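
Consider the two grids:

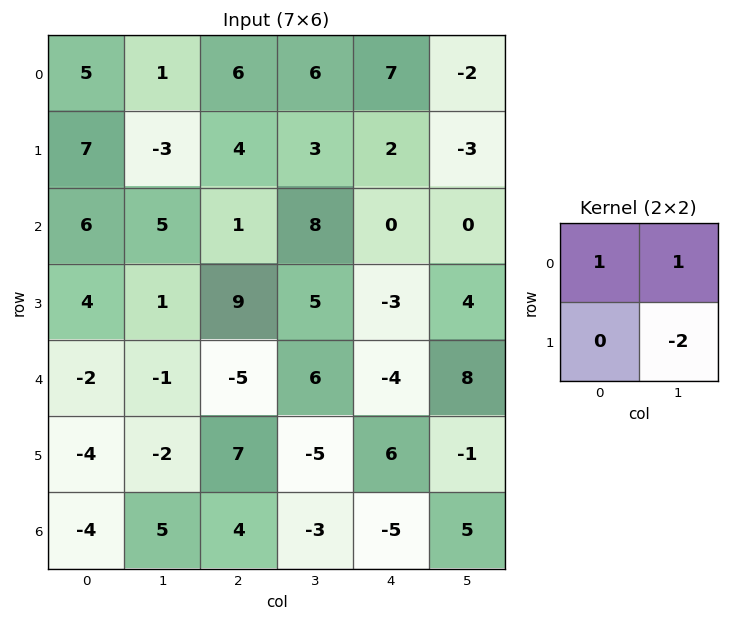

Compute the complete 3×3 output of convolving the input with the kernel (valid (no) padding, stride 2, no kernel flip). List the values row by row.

12 6 11
9 -1 -8
1 11 6

Output[0,0]: The receptive field on the input at this output position is [5 1 / 7 -3]. Elementwise product with the kernel and sum: 5·1 + 1·1 + -3·-2.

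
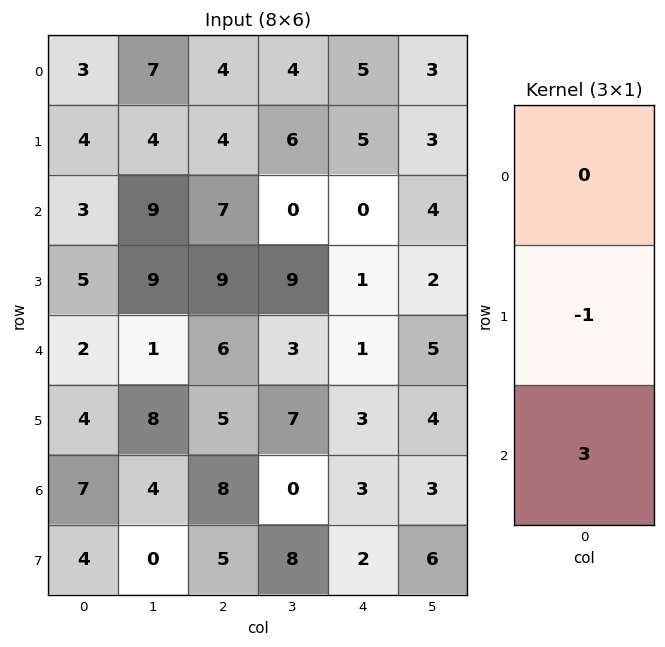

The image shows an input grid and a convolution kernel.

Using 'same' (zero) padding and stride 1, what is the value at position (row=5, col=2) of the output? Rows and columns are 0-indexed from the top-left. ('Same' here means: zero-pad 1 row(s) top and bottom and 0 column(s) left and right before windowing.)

The receptive field on the zero-padded input at this output position is [6 / 5 / 8]. Elementwise product with the kernel and sum: 5·-1 + 8·3.

19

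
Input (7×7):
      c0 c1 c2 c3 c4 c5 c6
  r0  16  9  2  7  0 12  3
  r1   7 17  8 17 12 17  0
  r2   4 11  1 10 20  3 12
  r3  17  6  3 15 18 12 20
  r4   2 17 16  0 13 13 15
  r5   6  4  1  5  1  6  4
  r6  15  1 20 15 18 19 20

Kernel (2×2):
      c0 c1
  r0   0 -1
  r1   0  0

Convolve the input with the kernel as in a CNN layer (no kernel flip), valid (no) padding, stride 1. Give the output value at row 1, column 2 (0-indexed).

-17

The receptive field on the input at this output position is [8 17 / 1 10]. Elementwise product with the kernel and sum: 17·-1.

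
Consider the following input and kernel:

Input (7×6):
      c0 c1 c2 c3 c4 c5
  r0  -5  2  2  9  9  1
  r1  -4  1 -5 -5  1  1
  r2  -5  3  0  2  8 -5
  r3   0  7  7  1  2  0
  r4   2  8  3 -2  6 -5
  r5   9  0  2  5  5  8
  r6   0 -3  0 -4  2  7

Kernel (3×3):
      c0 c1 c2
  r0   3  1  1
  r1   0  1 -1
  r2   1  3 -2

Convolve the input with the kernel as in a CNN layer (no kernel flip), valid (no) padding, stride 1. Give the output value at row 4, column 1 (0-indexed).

The receptive field on the input at this output position is [8 3 -2 / 0 2 5 / -3 0 -4]. Elementwise product with the kernel and sum: 8·3 + 3·1 + -2·1 + 2·1 + 5·-1 + -3·1 + 0·3 + -4·-2.

27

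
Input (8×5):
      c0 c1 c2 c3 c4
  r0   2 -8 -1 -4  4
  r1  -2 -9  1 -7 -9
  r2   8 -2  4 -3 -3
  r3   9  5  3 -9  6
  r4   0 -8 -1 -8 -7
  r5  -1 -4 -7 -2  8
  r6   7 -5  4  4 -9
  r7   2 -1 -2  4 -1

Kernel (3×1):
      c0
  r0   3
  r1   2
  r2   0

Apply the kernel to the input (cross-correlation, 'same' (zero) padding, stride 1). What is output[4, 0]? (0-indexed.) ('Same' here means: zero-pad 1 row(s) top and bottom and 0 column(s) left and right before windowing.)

The receptive field on the zero-padded input at this output position is [9 / 0 / -1]. Elementwise product with the kernel and sum: 9·3 + 0·2.

27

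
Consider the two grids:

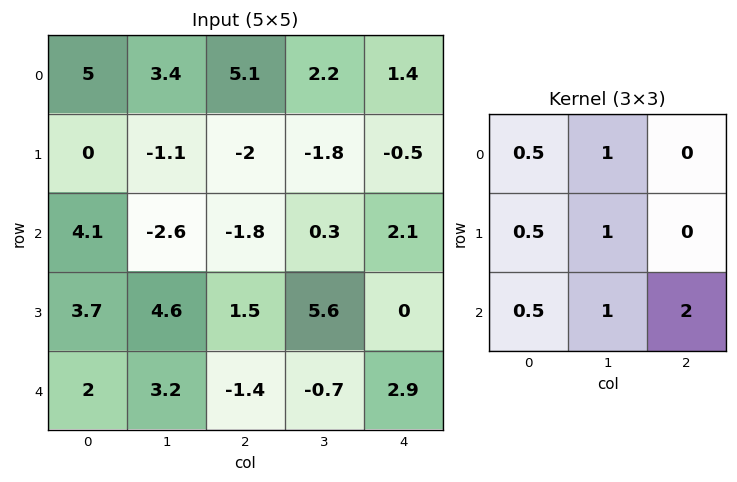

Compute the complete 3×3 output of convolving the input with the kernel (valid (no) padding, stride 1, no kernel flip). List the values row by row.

Output[0,0]: The receptive field on the input at this output position is [5 3.4 5.1 / 0 -1.1 -2 / 4.1 -2.6 -1.8]. Elementwise product with the kernel and sum: 5·0.5 + 3.4·1 + 0·0.5 + -1.1·1 + 4.1·0.5 + -2.6·1 + -1.8·2.

0.65 1.75 5.55
7.8 9.35 2.95
7.3 -0.5 10.15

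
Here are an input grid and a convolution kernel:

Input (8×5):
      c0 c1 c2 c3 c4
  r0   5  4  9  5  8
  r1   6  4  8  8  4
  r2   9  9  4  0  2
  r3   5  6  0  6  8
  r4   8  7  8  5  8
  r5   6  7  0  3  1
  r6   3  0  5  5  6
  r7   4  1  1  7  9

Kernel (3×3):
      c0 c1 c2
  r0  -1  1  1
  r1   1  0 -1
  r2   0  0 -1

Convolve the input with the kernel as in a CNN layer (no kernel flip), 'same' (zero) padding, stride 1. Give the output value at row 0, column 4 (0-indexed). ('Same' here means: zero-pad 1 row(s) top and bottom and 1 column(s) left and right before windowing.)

The receptive field on the zero-padded input at this output position is [0 0 0 / 5 8 0 / 8 4 0]. Elementwise product with the kernel and sum: 0·-1 + 0·1 + 0·1 + 5·1 + 0·-1 + 0·-1.

5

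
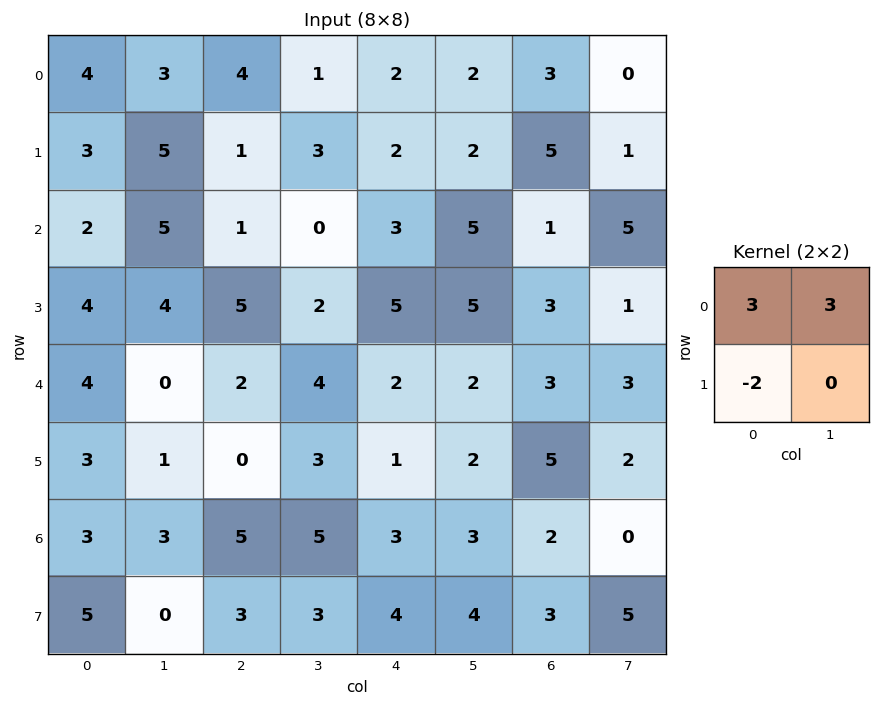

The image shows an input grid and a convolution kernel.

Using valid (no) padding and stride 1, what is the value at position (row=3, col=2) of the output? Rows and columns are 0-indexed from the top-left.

17

The receptive field on the input at this output position is [5 2 / 2 4]. Elementwise product with the kernel and sum: 5·3 + 2·3 + 2·-2.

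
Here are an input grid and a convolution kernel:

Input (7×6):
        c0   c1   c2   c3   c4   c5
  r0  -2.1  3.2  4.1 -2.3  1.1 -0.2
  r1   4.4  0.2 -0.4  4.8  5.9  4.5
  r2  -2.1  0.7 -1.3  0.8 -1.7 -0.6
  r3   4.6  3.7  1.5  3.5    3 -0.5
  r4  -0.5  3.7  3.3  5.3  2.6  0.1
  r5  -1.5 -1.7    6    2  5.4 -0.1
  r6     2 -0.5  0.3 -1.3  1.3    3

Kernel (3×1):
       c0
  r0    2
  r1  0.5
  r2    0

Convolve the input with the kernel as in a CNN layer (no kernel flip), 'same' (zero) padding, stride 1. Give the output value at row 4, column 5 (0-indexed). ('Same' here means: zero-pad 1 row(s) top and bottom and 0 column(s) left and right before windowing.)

-0.95

The receptive field on the zero-padded input at this output position is [-0.5 / 0.1 / -0.1]. Elementwise product with the kernel and sum: -0.5·2 + 0.1·0.5.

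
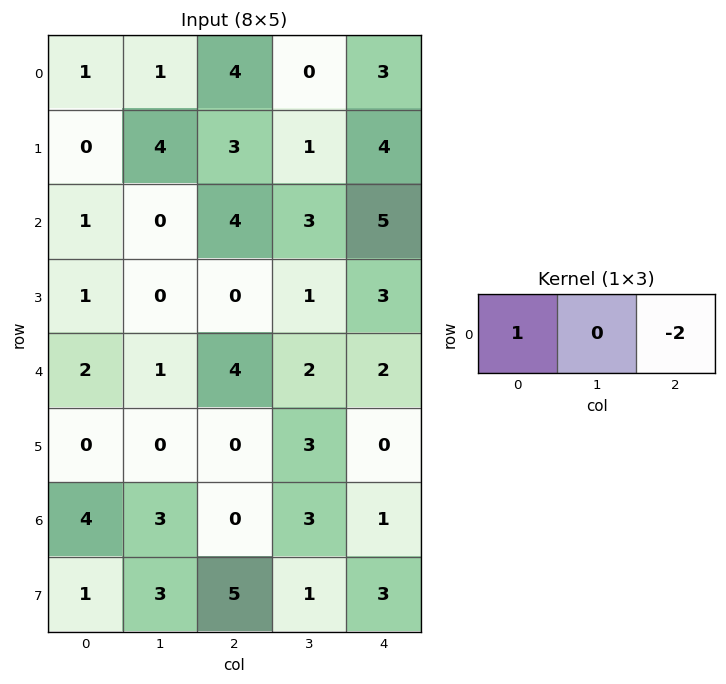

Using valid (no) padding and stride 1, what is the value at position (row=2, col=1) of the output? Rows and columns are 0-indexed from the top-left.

The receptive field on the input at this output position is [0 4 3]. Elementwise product with the kernel and sum: 0·1 + 3·-2.

-6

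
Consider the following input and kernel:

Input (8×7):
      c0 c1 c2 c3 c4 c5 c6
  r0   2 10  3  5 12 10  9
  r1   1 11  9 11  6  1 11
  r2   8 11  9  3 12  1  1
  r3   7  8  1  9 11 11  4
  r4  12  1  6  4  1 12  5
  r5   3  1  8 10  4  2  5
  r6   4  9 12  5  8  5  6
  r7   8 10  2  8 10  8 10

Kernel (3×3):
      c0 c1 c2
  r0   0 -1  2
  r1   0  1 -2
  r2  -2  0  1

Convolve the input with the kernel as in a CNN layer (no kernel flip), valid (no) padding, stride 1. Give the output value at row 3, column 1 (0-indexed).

23

The receptive field on the input at this output position is [8 1 9 / 1 6 4 / 1 8 10]. Elementwise product with the kernel and sum: 1·-1 + 9·2 + 6·1 + 4·-2 + 1·-2 + 10·1.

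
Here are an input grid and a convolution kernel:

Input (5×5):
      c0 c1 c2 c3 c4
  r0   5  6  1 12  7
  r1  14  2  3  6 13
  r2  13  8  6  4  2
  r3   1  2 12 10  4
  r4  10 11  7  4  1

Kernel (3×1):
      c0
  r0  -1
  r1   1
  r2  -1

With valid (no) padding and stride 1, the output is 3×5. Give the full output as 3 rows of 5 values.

Output[0,0]: The receptive field on the input at this output position is [5 / 14 / 13]. Elementwise product with the kernel and sum: 5·-1 + 14·1 + 13·-1.

-4 -12 -4 -10 4
-2 4 -9 -12 -15
-22 -17 -1 2 1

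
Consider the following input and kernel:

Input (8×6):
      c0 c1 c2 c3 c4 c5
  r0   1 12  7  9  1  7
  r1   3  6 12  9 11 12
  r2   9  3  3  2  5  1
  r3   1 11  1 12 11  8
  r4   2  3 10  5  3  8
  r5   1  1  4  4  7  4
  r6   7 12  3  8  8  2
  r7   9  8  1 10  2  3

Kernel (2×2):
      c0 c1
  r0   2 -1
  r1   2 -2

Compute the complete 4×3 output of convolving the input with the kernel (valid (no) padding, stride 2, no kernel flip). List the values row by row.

Output[0,0]: The receptive field on the input at this output position is [1 12 / 3 6]. Elementwise product with the kernel and sum: 1·2 + 12·-1 + 3·2 + 6·-2.
Output[0,1]: The receptive field on the input at this output position is [7 9 / 12 9]. Elementwise product with the kernel and sum: 7·2 + 9·-1 + 12·2 + 9·-2.

-16 11 -7
-5 -18 15
1 15 4
4 -20 12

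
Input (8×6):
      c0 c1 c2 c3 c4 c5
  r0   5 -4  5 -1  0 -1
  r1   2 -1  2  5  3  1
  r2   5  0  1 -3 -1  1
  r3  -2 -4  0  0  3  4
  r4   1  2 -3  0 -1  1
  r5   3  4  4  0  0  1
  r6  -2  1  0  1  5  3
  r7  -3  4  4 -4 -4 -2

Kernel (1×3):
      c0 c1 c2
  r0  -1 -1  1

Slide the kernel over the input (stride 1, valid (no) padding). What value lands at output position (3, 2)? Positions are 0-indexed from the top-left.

The receptive field on the input at this output position is [0 0 3]. Elementwise product with the kernel and sum: 0·-1 + 0·-1 + 3·1.

3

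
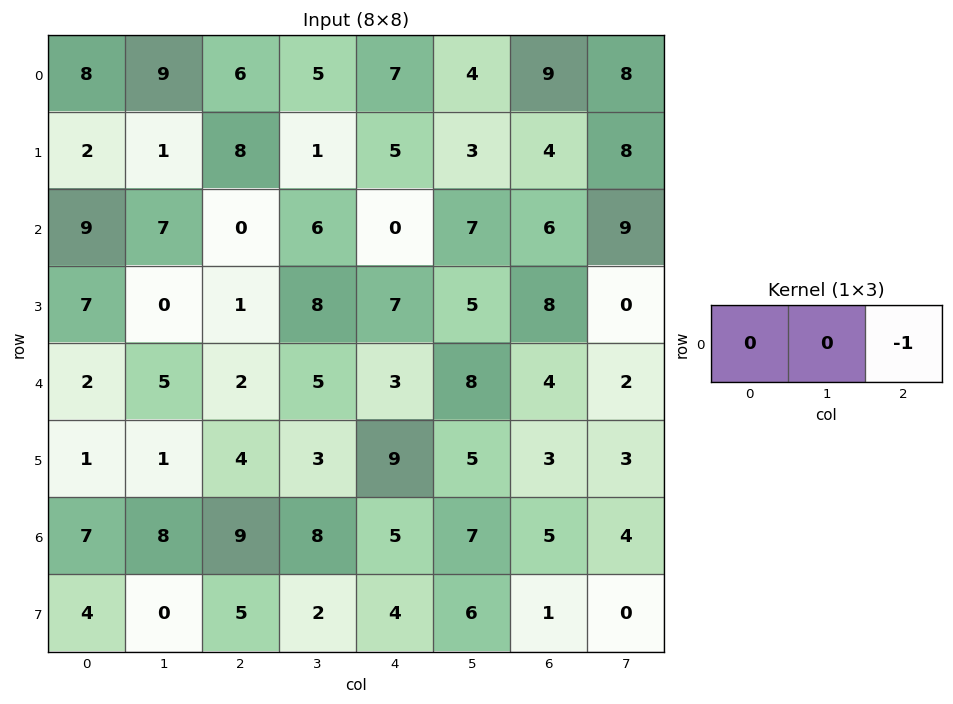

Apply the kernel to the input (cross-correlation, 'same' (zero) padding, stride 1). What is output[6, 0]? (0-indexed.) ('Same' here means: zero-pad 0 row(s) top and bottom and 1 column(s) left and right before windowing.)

-8

The receptive field on the zero-padded input at this output position is [0 7 8]. Elementwise product with the kernel and sum: 8·-1.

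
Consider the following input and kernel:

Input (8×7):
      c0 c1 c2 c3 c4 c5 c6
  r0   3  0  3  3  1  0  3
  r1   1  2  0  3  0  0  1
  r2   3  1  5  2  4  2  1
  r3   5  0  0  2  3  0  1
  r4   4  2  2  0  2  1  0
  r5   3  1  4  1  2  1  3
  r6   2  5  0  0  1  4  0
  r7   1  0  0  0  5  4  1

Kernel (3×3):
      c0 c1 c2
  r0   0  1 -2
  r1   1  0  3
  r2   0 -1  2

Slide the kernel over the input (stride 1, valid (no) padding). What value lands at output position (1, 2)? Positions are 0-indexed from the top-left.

The receptive field on the input at this output position is [0 3 0 / 5 2 4 / 0 2 3]. Elementwise product with the kernel and sum: 3·1 + 0·-2 + 5·1 + 4·3 + 2·-1 + 3·2.

24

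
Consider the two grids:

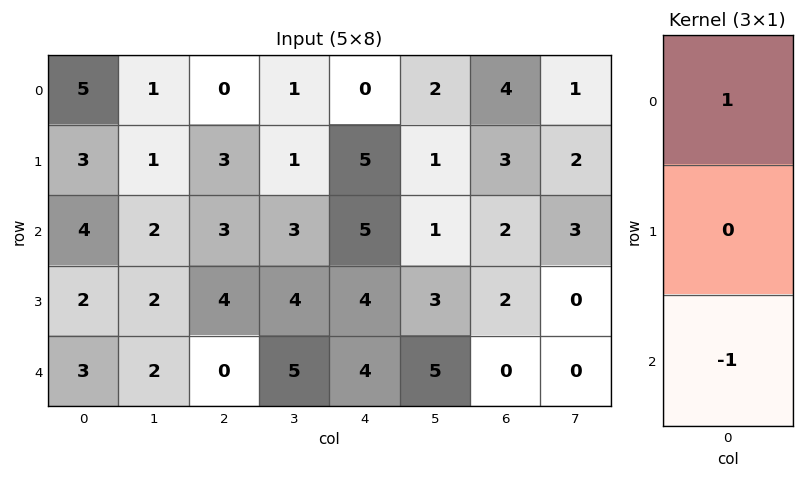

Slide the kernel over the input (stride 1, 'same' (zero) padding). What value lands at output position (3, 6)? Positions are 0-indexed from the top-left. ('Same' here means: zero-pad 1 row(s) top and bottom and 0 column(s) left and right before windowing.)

The receptive field on the zero-padded input at this output position is [2 / 2 / 0]. Elementwise product with the kernel and sum: 2·1 + 0·-1.

2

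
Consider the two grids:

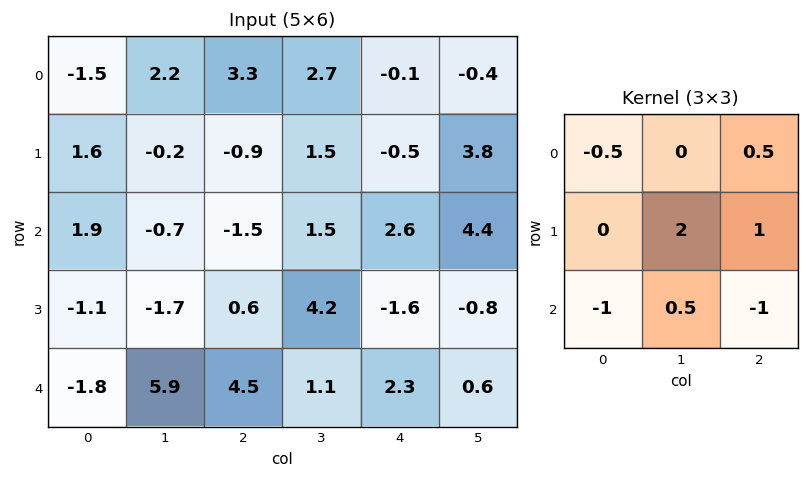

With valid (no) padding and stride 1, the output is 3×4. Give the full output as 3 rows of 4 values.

Output[0,0]: The receptive field on the input at this output position is [-1.5 2.2 3.3 / 1.6 -0.2 -0.9 / 1.9 -0.7 -1.5]. Elementwise product with the kernel and sum: -1.5·-0.5 + 3.3·0.5 + -0.2·2 + -0.9·1 + 1.9·-1 + -0.7·0.5 + -1.5·-1.

0.35 -1.6 0.45 -3.35
-4.5 -2.85 8.9 6.55
-4.25 1.75 2.6 -3.1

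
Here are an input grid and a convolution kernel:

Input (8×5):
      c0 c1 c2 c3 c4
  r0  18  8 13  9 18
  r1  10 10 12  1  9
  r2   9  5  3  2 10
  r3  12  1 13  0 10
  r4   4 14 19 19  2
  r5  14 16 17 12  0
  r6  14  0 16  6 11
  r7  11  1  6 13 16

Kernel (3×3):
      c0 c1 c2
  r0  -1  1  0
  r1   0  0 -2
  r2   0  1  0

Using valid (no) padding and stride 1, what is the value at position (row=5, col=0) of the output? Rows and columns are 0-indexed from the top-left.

-29

The receptive field on the input at this output position is [14 16 17 / 14 0 16 / 11 1 6]. Elementwise product with the kernel and sum: 14·-1 + 16·1 + 16·-2 + 1·1.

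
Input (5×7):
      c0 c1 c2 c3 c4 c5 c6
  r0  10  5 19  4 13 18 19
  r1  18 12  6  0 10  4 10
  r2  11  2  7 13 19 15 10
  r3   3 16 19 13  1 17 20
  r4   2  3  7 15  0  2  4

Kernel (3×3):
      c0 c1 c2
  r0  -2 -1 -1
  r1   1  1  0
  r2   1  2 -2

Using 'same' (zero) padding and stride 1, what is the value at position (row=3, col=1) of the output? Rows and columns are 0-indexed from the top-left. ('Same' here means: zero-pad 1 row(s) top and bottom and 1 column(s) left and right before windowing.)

-18

The receptive field on the zero-padded input at this output position is [11 2 7 / 3 16 19 / 2 3 7]. Elementwise product with the kernel and sum: 11·-2 + 2·-1 + 7·-1 + 3·1 + 16·1 + 2·1 + 3·2 + 7·-2.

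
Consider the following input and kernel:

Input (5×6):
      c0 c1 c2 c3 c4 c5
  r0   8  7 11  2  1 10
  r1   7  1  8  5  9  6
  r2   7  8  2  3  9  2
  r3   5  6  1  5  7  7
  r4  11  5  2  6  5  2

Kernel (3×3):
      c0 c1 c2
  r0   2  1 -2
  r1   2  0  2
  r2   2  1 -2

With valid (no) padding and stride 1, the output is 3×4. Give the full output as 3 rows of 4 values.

49 45 45 18
31 25 18 20
53 34 5 48

Output[0,0]: The receptive field on the input at this output position is [8 7 11 / 7 1 8 / 7 8 2]. Elementwise product with the kernel and sum: 8·2 + 7·1 + 11·-2 + 7·2 + 8·2 + 7·2 + 8·1 + 2·-2.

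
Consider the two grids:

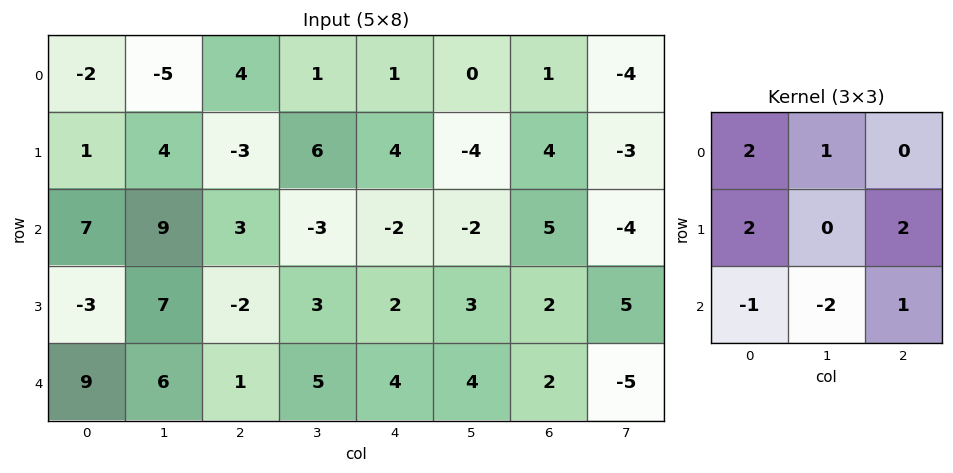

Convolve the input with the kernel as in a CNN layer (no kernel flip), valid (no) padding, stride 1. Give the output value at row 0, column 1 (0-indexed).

The receptive field on the input at this output position is [-5 4 1 / 4 -3 6 / 9 3 -3]. Elementwise product with the kernel and sum: -5·2 + 4·1 + 4·2 + 6·2 + 9·-1 + 3·-2 + -3·1.

-4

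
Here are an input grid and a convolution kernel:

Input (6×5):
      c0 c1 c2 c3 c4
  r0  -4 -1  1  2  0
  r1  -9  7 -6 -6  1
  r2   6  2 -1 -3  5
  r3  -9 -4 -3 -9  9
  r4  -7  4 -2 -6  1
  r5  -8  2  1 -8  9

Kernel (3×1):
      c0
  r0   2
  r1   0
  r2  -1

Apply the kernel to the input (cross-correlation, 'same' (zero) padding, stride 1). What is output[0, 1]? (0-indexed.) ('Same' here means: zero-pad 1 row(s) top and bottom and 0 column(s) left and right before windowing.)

The receptive field on the zero-padded input at this output position is [0 / -1 / 7]. Elementwise product with the kernel and sum: 0·2 + 7·-1.

-7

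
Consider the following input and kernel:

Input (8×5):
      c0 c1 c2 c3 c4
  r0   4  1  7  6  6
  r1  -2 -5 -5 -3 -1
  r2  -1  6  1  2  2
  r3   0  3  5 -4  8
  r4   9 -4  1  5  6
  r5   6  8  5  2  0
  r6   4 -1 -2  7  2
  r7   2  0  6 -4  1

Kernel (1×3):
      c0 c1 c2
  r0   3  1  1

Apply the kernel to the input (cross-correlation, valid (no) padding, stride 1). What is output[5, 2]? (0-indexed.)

The receptive field on the input at this output position is [5 2 0]. Elementwise product with the kernel and sum: 5·3 + 2·1 + 0·1.

17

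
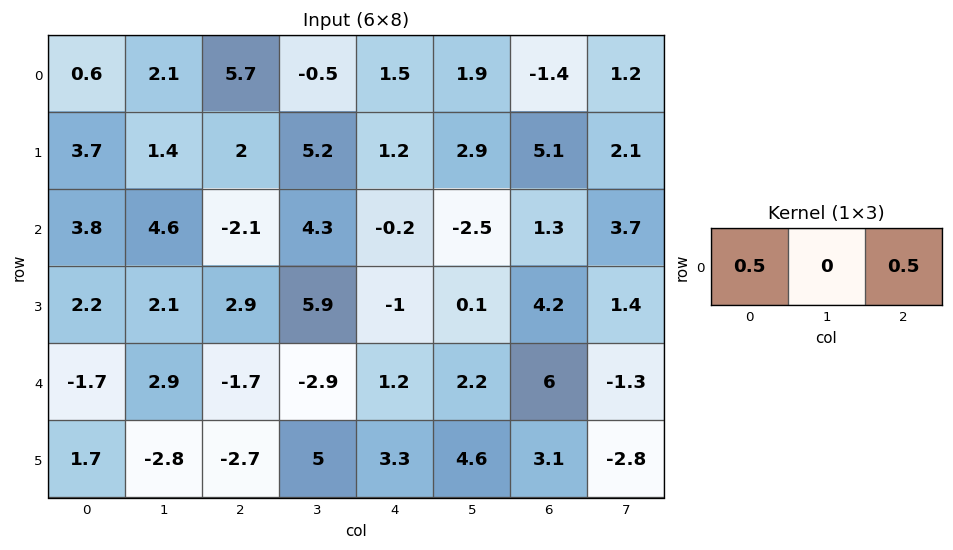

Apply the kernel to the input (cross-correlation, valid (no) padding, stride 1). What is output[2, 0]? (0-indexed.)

The receptive field on the input at this output position is [3.8 4.6 -2.1]. Elementwise product with the kernel and sum: 3.8·0.5 + -2.1·0.5.

0.85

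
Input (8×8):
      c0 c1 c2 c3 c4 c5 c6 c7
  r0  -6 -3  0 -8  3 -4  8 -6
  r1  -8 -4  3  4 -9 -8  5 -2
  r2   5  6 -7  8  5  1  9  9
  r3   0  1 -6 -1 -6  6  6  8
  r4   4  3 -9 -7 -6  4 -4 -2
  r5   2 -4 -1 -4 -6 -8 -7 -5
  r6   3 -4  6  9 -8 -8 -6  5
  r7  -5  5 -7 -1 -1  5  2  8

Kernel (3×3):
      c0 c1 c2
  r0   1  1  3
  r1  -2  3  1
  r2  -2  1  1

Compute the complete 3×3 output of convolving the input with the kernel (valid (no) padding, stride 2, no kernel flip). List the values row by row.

-13 25 22
-27 24 81
-41 -61 -31

Output[0,0]: The receptive field on the input at this output position is [-6 -3 0 / -8 -4 3 / 5 6 -7]. Elementwise product with the kernel and sum: -6·1 + -3·1 + 0·3 + -8·-2 + -4·3 + 3·1 + 5·-2 + 6·1 + -7·1.
Output[0,1]: The receptive field on the input at this output position is [0 -8 3 / 3 4 -9 / -7 8 5]. Elementwise product with the kernel and sum: 0·1 + -8·1 + 3·3 + 3·-2 + 4·3 + -9·1 + -7·-2 + 8·1 + 5·1.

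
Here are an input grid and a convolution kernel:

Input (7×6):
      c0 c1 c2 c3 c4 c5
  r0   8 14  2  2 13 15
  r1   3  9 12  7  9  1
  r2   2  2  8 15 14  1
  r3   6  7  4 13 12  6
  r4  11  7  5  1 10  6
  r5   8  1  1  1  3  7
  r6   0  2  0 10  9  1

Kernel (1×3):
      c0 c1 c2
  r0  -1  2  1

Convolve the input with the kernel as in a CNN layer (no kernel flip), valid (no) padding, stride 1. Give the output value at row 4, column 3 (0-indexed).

25

The receptive field on the input at this output position is [1 10 6]. Elementwise product with the kernel and sum: 1·-1 + 10·2 + 6·1.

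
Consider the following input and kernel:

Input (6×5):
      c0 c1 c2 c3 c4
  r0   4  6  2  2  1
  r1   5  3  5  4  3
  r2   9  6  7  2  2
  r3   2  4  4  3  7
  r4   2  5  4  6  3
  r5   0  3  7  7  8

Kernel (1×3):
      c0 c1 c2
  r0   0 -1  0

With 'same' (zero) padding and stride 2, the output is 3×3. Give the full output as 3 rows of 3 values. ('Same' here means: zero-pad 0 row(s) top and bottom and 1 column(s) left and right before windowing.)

Output[0,0]: The receptive field on the zero-padded input at this output position is [0 4 6]. Elementwise product with the kernel and sum: 4·-1.

-4 -2 -1
-9 -7 -2
-2 -4 -3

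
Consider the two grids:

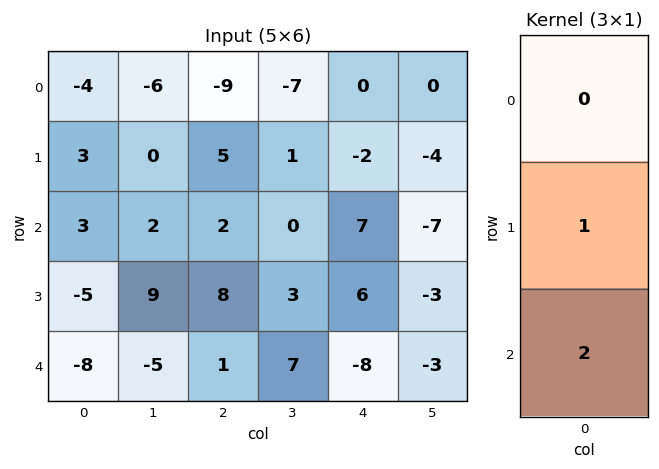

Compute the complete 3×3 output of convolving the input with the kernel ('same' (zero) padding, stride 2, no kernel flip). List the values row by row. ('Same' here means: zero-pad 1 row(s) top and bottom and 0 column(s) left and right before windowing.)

2 1 -4
-7 18 19
-8 1 -8

Output[0,0]: The receptive field on the zero-padded input at this output position is [0 / -4 / 3]. Elementwise product with the kernel and sum: -4·1 + 3·2.
Output[0,1]: The receptive field on the zero-padded input at this output position is [0 / -9 / 5]. Elementwise product with the kernel and sum: -9·1 + 5·2.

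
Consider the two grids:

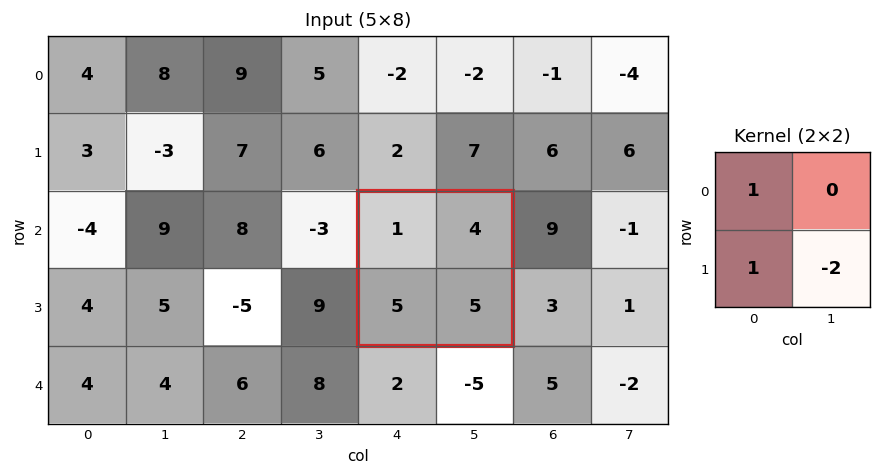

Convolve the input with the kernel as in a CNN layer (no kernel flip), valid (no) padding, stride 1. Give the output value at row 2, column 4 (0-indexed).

The receptive field on the input at this output position is [1 4 / 5 5]. Elementwise product with the kernel and sum: 1·1 + 5·1 + 5·-2.

-4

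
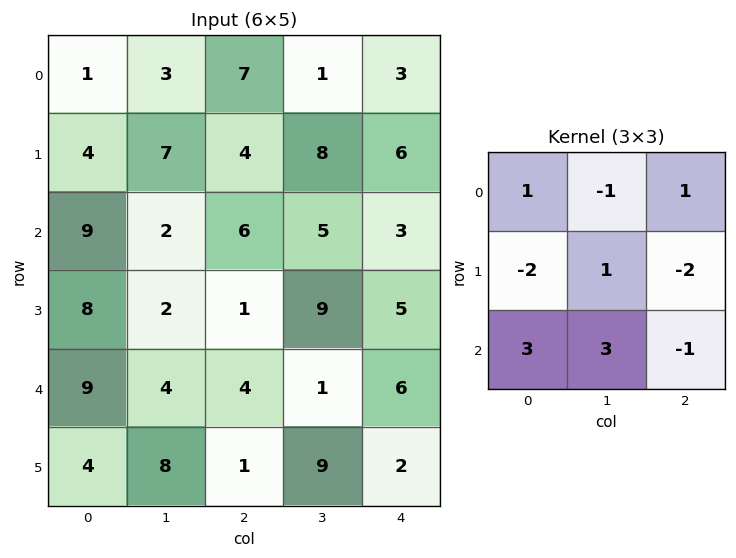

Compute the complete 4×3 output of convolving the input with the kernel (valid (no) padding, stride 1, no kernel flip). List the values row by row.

23 -10 27
2 3 14
32 3 10
20 22 6

Output[0,0]: The receptive field on the input at this output position is [1 3 7 / 4 7 4 / 9 2 6]. Elementwise product with the kernel and sum: 1·1 + 3·-1 + 7·1 + 4·-2 + 7·1 + 4·-2 + 9·3 + 2·3 + 6·-1.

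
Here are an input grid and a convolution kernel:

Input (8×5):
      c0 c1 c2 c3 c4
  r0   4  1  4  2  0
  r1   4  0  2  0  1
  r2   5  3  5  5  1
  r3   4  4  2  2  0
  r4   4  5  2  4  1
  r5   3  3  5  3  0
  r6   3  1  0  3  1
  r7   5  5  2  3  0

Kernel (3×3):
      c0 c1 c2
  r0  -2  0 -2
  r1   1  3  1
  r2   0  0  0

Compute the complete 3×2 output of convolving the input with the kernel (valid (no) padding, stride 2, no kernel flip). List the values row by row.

-10 -5
-2 -4
5 8

Output[0,0]: The receptive field on the input at this output position is [4 1 4 / 4 0 2 / 5 3 5]. Elementwise product with the kernel and sum: 4·-2 + 4·-2 + 4·1 + 0·3 + 2·1.
Output[0,1]: The receptive field on the input at this output position is [4 2 0 / 2 0 1 / 5 5 1]. Elementwise product with the kernel and sum: 4·-2 + 0·-2 + 2·1 + 0·3 + 1·1.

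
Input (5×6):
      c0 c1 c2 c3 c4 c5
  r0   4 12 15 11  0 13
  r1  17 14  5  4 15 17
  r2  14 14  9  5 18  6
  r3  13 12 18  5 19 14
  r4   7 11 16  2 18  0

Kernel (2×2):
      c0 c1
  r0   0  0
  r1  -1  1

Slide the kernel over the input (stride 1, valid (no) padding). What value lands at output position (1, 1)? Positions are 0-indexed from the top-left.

-5

The receptive field on the input at this output position is [14 5 / 14 9]. Elementwise product with the kernel and sum: 14·-1 + 9·1.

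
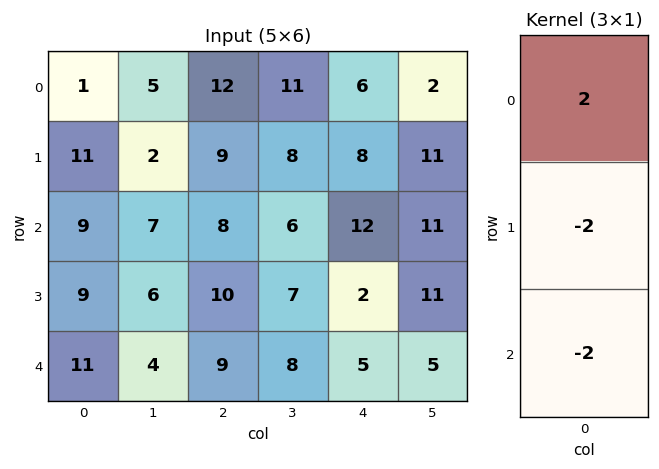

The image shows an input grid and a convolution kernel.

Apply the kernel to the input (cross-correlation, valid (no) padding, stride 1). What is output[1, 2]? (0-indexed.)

The receptive field on the input at this output position is [9 / 8 / 10]. Elementwise product with the kernel and sum: 9·2 + 8·-2 + 10·-2.

-18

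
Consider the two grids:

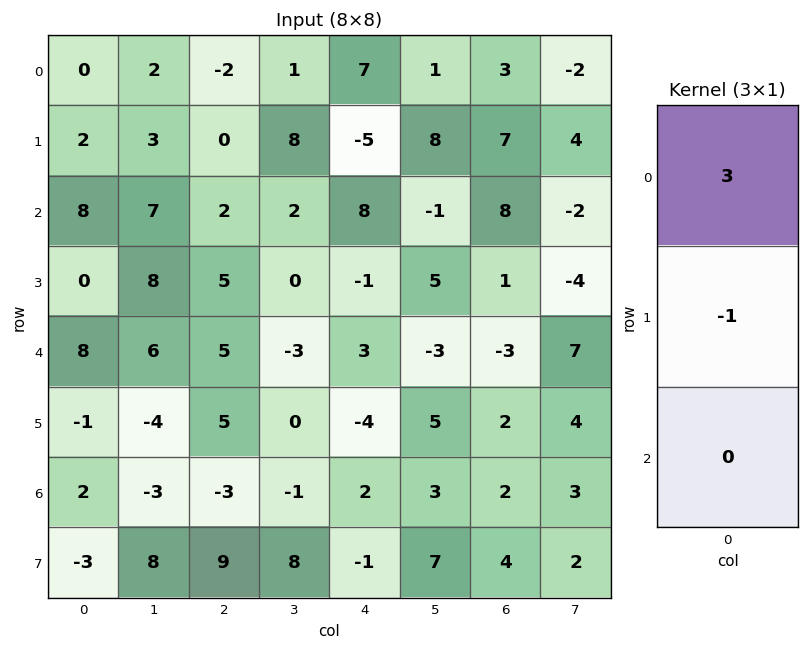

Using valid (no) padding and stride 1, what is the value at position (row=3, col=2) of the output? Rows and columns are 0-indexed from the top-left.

10

The receptive field on the input at this output position is [5 / 5 / 5]. Elementwise product with the kernel and sum: 5·3 + 5·-1.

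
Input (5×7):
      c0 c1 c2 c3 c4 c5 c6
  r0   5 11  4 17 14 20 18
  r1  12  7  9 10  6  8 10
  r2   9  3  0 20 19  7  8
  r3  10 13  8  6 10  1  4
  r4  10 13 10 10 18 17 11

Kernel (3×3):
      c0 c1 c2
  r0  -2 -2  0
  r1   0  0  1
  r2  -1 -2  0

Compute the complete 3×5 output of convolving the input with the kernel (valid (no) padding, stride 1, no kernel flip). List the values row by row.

Output[0,0]: The receptive field on the input at this output position is [5 11 4 / 12 7 9 / 9 3 0]. Elementwise product with the kernel and sum: 5·-2 + 11·-2 + 9·1 + 9·-1 + 3·-2.
Output[0,1]: The receptive field on the input at this output position is [11 4 17 / 7 9 10 / 3 0 20]. Elementwise product with the kernel and sum: 11·-2 + 4·-2 + 10·1 + 3·-1 + 0·-2.

-38 -23 -76 -112 -91
-74 -41 -39 -51 -32
-52 -33 -60 -123 -100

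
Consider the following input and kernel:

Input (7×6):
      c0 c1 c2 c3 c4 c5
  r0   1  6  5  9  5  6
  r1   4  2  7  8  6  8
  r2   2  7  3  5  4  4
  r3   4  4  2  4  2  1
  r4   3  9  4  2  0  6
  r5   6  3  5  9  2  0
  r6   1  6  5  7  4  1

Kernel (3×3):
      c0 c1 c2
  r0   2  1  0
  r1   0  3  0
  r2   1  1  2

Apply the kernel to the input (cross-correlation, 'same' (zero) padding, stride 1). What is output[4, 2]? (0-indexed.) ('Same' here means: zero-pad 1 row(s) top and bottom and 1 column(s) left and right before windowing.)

The receptive field on the zero-padded input at this output position is [4 2 4 / 9 4 2 / 3 5 9]. Elementwise product with the kernel and sum: 4·2 + 2·1 + 4·3 + 3·1 + 5·1 + 9·2.

48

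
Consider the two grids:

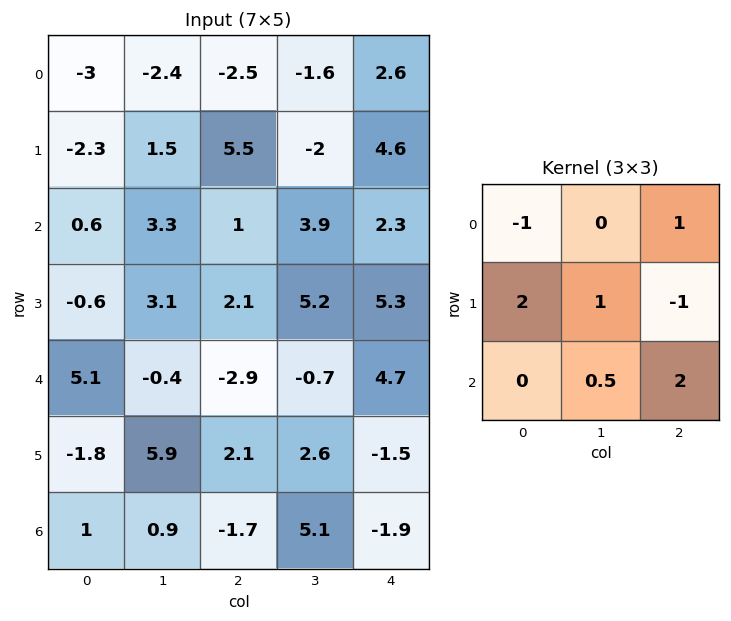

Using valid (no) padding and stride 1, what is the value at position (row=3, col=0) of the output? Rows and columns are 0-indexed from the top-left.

22.55

The receptive field on the input at this output position is [-0.6 3.1 2.1 / 5.1 -0.4 -2.9 / -1.8 5.9 2.1]. Elementwise product with the kernel and sum: -0.6·-1 + 2.1·1 + 5.1·2 + -0.4·1 + -2.9·-1 + 5.9·0.5 + 2.1·2.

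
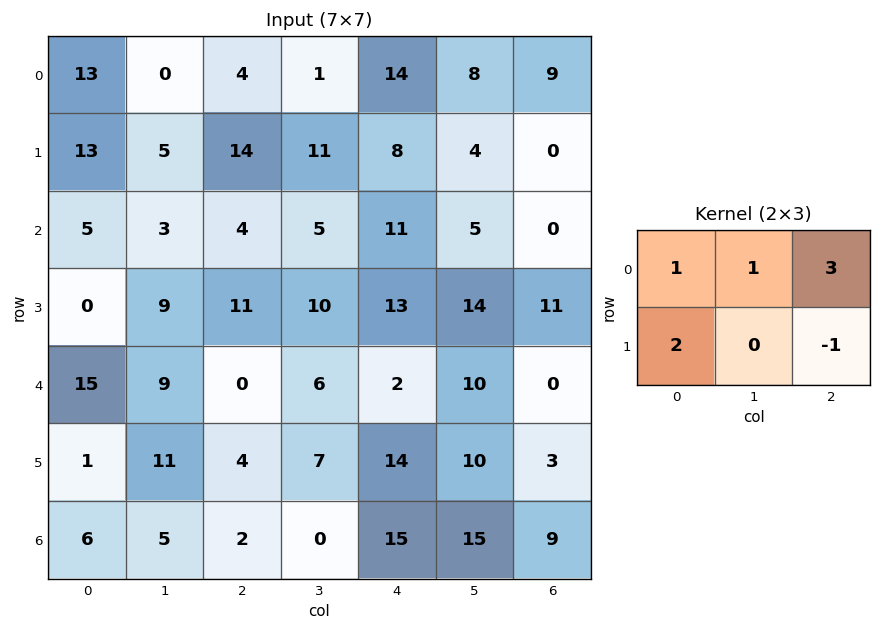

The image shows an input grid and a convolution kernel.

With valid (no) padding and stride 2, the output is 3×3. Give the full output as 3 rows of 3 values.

Output[0,0]: The receptive field on the input at this output position is [13 0 4 / 13 5 14]. Elementwise product with the kernel and sum: 13·1 + 0·1 + 4·3 + 13·2 + 14·-1.
Output[0,1]: The receptive field on the input at this output position is [4 1 14 / 14 11 8]. Elementwise product with the kernel and sum: 4·1 + 1·1 + 14·3 + 14·2 + 8·-1.

37 67 65
9 51 31
22 6 37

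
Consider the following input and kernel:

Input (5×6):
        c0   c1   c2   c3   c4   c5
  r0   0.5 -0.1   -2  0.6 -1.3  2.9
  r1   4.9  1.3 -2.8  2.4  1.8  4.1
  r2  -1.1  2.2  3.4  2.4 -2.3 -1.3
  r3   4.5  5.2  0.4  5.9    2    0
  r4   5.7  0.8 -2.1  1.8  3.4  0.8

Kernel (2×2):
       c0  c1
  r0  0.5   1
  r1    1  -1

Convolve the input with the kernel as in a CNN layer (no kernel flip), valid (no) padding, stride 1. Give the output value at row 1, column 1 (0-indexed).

-3.35

The receptive field on the input at this output position is [1.3 -2.8 / 2.2 3.4]. Elementwise product with the kernel and sum: 1.3·0.5 + -2.8·1 + 2.2·1 + 3.4·-1.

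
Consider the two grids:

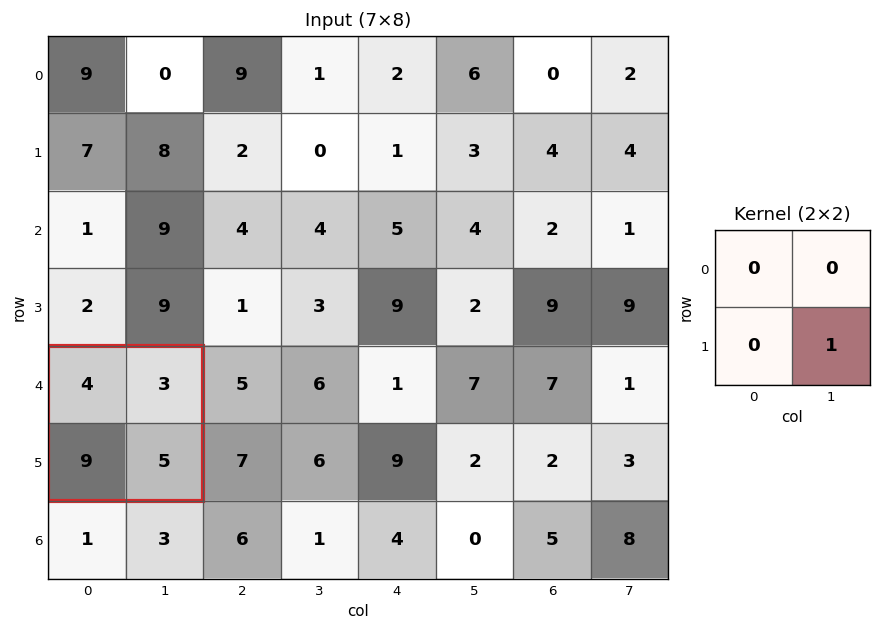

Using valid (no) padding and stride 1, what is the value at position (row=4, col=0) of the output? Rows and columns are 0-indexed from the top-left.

5

The receptive field on the input at this output position is [4 3 / 9 5]. Elementwise product with the kernel and sum: 5·1.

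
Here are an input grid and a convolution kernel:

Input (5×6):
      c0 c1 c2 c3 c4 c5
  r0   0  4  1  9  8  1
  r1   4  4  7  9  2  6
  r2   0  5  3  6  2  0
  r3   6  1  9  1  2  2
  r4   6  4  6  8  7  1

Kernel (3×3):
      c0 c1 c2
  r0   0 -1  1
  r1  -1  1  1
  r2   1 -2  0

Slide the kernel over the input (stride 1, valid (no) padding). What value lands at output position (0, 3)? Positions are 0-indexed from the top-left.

-6

The receptive field on the input at this output position is [9 8 1 / 9 2 6 / 6 2 0]. Elementwise product with the kernel and sum: 8·-1 + 1·1 + 9·-1 + 2·1 + 6·1 + 6·1 + 2·-2.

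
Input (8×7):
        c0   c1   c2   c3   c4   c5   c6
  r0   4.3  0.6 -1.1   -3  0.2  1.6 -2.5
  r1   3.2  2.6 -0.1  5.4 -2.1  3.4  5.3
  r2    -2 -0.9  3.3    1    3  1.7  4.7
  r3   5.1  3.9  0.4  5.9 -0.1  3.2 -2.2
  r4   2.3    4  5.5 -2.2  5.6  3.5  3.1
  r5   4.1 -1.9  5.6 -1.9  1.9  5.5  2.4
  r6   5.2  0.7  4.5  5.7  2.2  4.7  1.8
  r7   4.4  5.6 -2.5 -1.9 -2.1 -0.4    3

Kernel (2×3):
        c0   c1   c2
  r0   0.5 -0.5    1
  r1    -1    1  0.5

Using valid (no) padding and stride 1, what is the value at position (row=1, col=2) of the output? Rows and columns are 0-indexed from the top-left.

The receptive field on the input at this output position is [-0.1 5.4 -2.1 / 3.3 1 3]. Elementwise product with the kernel and sum: -0.1·0.5 + 5.4·-0.5 + -2.1·1 + 3.3·-1 + 1·1 + 3·0.5.

-5.65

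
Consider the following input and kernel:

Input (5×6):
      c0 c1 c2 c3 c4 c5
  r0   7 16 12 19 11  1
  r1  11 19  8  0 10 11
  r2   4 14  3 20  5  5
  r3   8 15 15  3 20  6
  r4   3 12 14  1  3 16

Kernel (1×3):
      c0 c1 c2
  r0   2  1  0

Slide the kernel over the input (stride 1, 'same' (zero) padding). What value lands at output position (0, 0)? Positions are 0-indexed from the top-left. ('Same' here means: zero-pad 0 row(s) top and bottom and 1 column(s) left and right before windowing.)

The receptive field on the zero-padded input at this output position is [0 7 16]. Elementwise product with the kernel and sum: 0·2 + 7·1.

7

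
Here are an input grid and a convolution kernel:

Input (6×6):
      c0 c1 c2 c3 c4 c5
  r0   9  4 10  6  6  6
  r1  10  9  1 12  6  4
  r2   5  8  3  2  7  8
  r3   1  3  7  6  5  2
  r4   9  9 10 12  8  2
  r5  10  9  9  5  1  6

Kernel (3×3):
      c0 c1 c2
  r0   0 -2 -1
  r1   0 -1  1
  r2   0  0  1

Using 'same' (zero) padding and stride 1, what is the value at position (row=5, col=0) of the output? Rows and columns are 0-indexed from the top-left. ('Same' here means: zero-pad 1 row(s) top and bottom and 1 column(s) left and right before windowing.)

-28

The receptive field on the zero-padded input at this output position is [0 9 9 / 0 10 9 / 0 0 0]. Elementwise product with the kernel and sum: 9·-2 + 9·-1 + 10·-1 + 9·1 + 0·1.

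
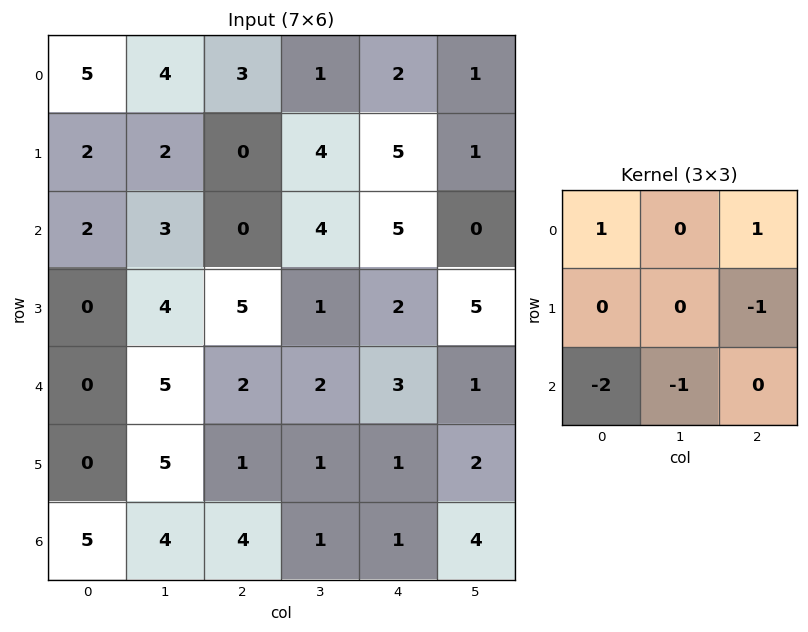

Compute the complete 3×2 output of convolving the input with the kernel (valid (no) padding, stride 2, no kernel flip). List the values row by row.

Output[0,0]: The receptive field on the input at this output position is [5 4 3 / 2 2 0 / 2 3 0]. Elementwise product with the kernel and sum: 5·1 + 3·1 + 0·-1 + 2·-2 + 3·-1.

1 -4
-8 -3
-13 -5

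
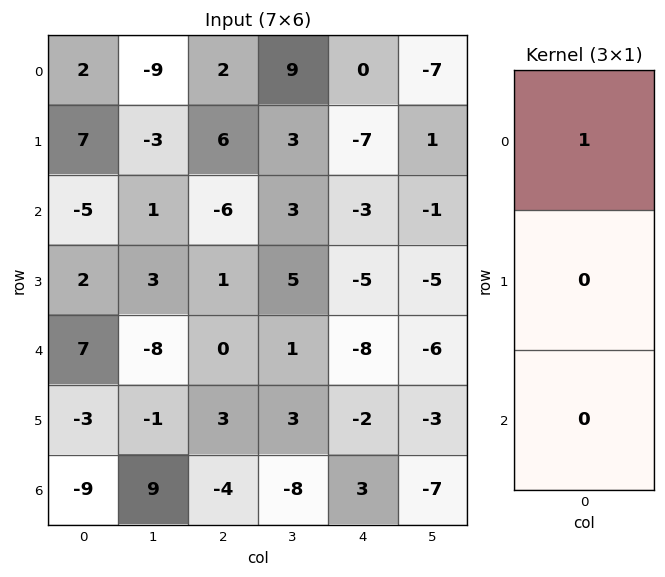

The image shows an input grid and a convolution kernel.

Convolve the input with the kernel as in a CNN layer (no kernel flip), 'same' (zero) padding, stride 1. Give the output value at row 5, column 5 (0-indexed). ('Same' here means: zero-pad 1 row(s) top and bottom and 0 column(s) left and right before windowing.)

-6

The receptive field on the zero-padded input at this output position is [-6 / -3 / -7]. Elementwise product with the kernel and sum: -6·1.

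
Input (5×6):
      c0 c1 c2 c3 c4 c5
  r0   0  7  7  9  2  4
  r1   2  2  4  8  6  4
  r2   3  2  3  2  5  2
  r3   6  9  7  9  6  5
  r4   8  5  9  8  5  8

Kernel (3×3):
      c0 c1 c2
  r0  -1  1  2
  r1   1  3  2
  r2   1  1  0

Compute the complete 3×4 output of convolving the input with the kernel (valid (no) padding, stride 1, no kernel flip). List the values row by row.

Output[0,0]: The receptive field on the input at this output position is [0 7 7 / 2 2 4 / 3 2 3]. Elementwise product with the kernel and sum: 0·-1 + 7·1 + 7·2 + 2·1 + 2·3 + 4·2 + 3·1 + 2·1.

42 53 51 42
38 49 51 42
65 67 72 57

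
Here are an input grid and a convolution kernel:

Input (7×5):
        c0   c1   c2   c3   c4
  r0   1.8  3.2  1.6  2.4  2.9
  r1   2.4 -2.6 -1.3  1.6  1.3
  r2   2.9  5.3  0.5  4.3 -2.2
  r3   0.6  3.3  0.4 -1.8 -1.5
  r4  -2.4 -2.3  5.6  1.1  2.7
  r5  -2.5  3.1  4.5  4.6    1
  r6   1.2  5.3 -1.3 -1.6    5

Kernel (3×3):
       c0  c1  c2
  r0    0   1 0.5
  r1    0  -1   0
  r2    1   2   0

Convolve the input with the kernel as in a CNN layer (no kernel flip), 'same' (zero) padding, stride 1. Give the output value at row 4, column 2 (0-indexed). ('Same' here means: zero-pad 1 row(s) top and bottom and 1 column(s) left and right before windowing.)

The receptive field on the zero-padded input at this output position is [3.3 0.4 -1.8 / -2.3 5.6 1.1 / 3.1 4.5 4.6]. Elementwise product with the kernel and sum: 0.4·1 + -1.8·0.5 + 5.6·-1 + 3.1·1 + 4.5·2.

6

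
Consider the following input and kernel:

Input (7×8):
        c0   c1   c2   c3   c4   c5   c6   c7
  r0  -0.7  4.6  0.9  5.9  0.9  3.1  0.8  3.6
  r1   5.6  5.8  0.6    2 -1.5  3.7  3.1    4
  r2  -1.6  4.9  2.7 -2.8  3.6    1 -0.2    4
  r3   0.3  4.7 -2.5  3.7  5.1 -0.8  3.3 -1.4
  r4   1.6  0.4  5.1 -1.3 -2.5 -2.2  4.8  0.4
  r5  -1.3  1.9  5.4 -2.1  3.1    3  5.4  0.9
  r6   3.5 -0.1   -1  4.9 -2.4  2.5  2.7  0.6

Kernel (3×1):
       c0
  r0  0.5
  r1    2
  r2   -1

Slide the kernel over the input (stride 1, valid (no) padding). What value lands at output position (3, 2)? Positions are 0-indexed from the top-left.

The receptive field on the input at this output position is [-2.5 / 5.1 / 5.4]. Elementwise product with the kernel and sum: -2.5·0.5 + 5.1·2 + 5.4·-1.

3.55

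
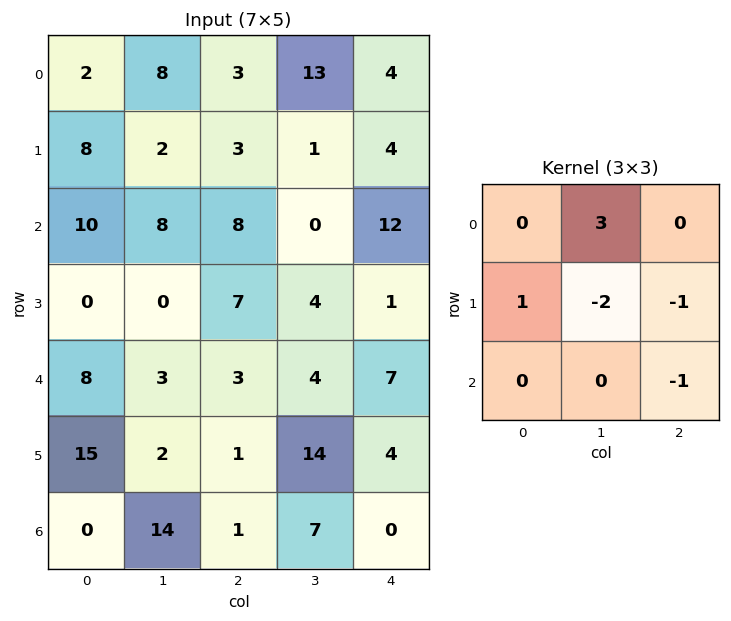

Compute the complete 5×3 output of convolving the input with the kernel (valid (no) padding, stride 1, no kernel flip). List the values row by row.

Output[0,0]: The receptive field on the input at this output position is [2 8 3 / 8 2 3 / 10 8 8]. Elementwise product with the kernel and sum: 8·3 + 8·1 + 2·-2 + 3·-1 + 8·-1.
Output[0,1]: The receptive field on the input at this output position is [8 3 13 / 2 3 1 / 8 8 0]. Elementwise product with the kernel and sum: 3·3 + 2·1 + 3·-2 + 1·-1 + 0·-1.

17 4 24
-15 -3 -2
14 2 -9
-2 0 -4
18 -12 -19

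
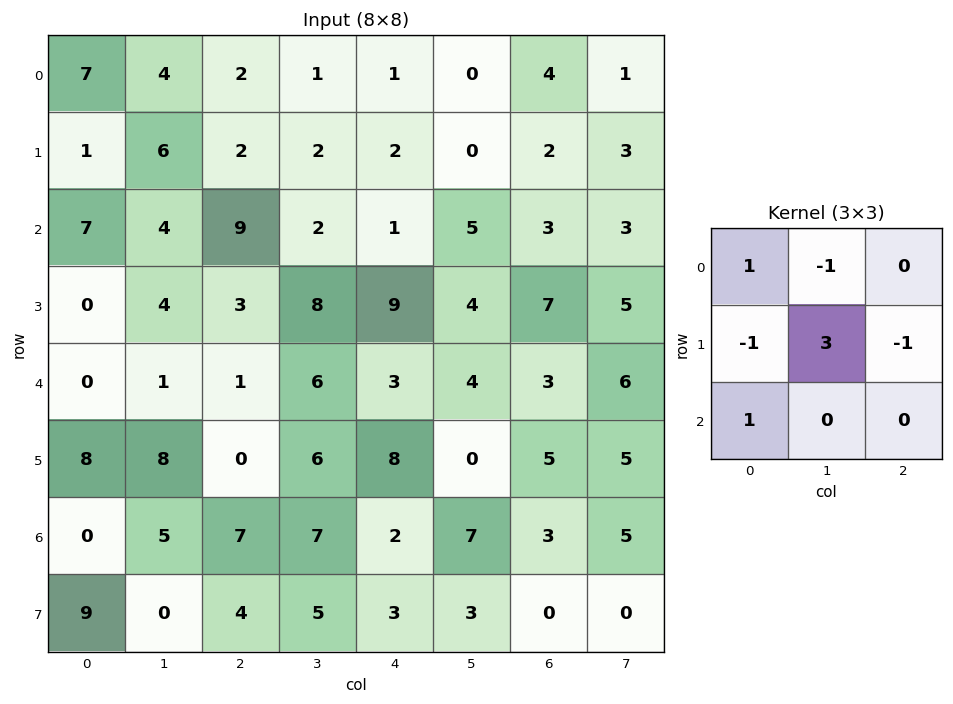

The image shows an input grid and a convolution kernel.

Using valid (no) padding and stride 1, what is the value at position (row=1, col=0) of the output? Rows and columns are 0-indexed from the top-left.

-9

The receptive field on the input at this output position is [1 6 2 / 7 4 9 / 0 4 3]. Elementwise product with the kernel and sum: 1·1 + 6·-1 + 7·-1 + 4·3 + 9·-1 + 0·1.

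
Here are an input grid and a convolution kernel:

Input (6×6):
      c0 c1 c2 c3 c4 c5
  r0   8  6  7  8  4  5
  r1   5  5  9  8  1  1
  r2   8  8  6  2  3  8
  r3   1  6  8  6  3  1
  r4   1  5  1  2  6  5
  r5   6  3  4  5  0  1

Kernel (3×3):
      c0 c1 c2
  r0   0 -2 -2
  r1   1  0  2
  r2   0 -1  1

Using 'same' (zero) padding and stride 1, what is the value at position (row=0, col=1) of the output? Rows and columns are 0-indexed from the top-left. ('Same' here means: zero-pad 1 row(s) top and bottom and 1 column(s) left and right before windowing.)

26

The receptive field on the zero-padded input at this output position is [0 0 0 / 8 6 7 / 5 5 9]. Elementwise product with the kernel and sum: 0·-2 + 0·-2 + 8·1 + 7·2 + 5·-1 + 9·1.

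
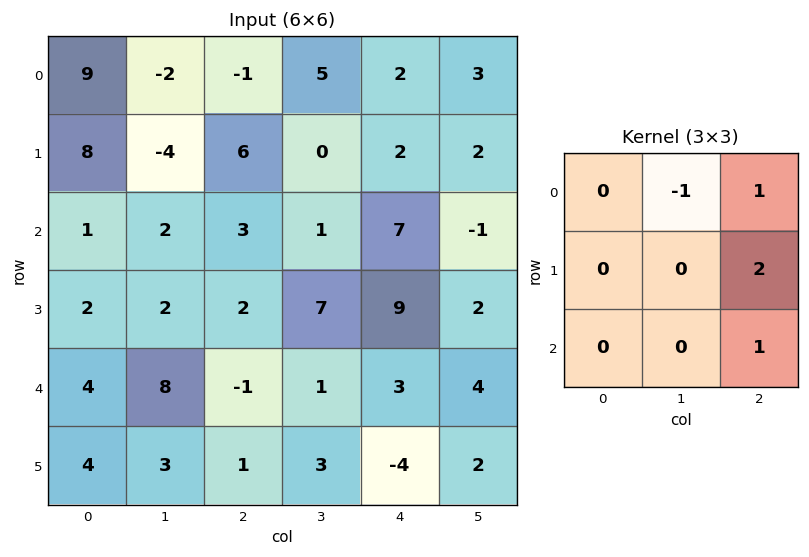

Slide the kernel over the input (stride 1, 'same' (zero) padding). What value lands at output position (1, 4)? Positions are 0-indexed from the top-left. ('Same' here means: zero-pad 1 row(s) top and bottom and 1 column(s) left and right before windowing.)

4

The receptive field on the zero-padded input at this output position is [5 2 3 / 0 2 2 / 1 7 -1]. Elementwise product with the kernel and sum: 2·-1 + 3·1 + 2·2 + -1·1.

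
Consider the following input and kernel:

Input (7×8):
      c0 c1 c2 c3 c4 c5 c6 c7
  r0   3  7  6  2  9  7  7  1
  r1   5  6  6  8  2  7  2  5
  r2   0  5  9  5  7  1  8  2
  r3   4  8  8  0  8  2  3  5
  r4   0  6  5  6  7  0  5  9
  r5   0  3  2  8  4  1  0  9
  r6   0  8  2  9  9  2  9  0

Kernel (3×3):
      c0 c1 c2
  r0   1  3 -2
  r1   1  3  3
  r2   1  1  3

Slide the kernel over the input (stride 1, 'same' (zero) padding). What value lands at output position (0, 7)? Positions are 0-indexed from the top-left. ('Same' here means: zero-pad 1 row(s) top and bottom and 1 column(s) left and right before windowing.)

17

The receptive field on the zero-padded input at this output position is [0 0 0 / 7 1 0 / 2 5 0]. Elementwise product with the kernel and sum: 0·1 + 0·3 + 0·-2 + 7·1 + 1·3 + 0·3 + 2·1 + 5·1 + 0·3.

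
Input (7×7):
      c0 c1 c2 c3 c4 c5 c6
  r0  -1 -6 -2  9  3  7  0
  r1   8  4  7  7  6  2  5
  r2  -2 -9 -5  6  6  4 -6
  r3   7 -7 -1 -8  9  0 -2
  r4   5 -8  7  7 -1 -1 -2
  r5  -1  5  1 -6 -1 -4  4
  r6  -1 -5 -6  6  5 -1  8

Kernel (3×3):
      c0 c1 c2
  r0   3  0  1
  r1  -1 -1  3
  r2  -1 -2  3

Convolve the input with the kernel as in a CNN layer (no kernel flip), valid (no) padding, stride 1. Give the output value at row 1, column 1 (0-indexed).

The receptive field on the input at this output position is [4 7 7 / -9 -5 6 / -7 -1 -8]. Elementwise product with the kernel and sum: 4·3 + 7·1 + -9·-1 + -5·-1 + 6·3 + -7·-1 + -1·-2 + -8·3.

36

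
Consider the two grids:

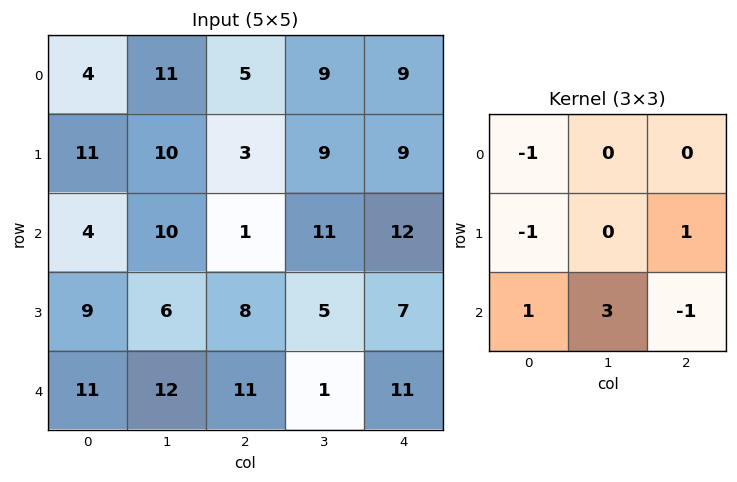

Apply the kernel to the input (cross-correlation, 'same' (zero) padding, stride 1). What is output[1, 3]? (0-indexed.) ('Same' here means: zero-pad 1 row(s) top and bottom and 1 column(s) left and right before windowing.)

23

The receptive field on the zero-padded input at this output position is [5 9 9 / 3 9 9 / 1 11 12]. Elementwise product with the kernel and sum: 5·-1 + 3·-1 + 9·1 + 1·1 + 11·3 + 12·-1.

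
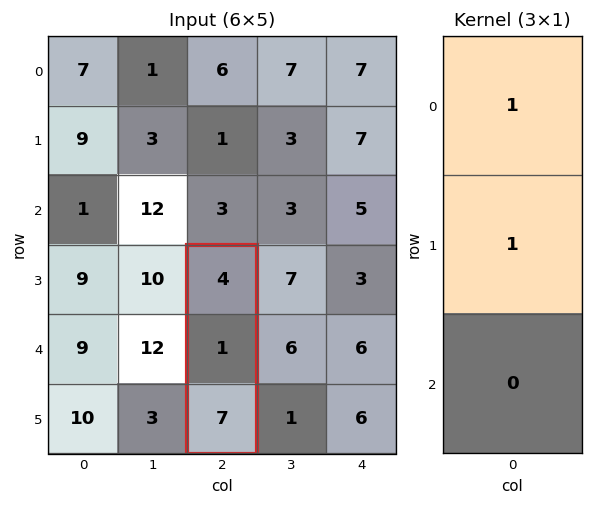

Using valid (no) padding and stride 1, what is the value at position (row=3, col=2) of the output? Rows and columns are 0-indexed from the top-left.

5

The receptive field on the input at this output position is [4 / 1 / 7]. Elementwise product with the kernel and sum: 4·1 + 1·1.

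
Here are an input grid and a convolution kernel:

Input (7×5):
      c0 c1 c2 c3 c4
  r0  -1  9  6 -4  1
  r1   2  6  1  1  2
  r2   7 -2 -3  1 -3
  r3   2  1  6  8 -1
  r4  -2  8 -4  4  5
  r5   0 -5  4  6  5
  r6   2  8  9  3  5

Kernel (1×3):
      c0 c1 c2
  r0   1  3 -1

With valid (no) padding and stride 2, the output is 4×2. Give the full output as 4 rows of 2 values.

Output[0,0]: The receptive field on the input at this output position is [-1 9 6]. Elementwise product with the kernel and sum: -1·1 + 9·3 + 6·-1.

20 -7
4 3
26 3
17 13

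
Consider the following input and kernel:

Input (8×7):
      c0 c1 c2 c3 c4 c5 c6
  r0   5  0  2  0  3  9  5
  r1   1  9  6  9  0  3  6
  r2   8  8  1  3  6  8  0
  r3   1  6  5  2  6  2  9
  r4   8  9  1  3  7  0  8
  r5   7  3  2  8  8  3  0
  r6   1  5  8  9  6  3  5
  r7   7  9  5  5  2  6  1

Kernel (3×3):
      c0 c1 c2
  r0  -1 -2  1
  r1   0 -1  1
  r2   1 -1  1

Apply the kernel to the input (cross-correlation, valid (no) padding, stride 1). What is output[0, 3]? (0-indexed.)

11

The receptive field on the input at this output position is [0 3 9 / 9 0 3 / 3 6 8]. Elementwise product with the kernel and sum: 0·-1 + 3·-2 + 9·1 + 0·-1 + 3·1 + 3·1 + 6·-1 + 8·1.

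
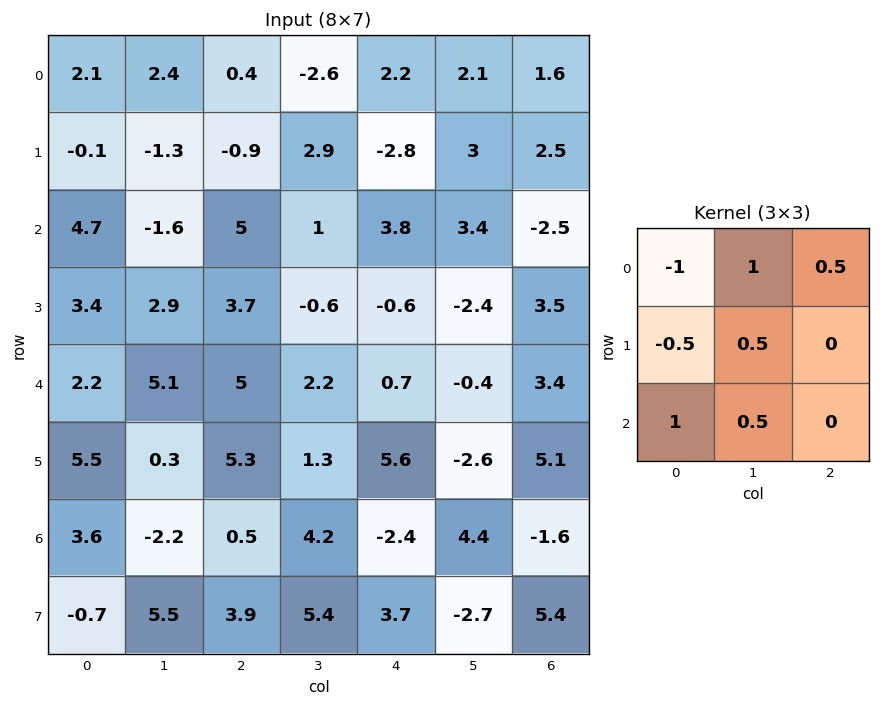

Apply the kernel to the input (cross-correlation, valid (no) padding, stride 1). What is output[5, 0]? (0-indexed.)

The receptive field on the input at this output position is [5.5 0.3 5.3 / 3.6 -2.2 0.5 / -0.7 5.5 3.9]. Elementwise product with the kernel and sum: 5.5·-1 + 0.3·1 + 5.3·0.5 + 3.6·-0.5 + -2.2·0.5 + -0.7·1 + 5.5·0.5.

-3.4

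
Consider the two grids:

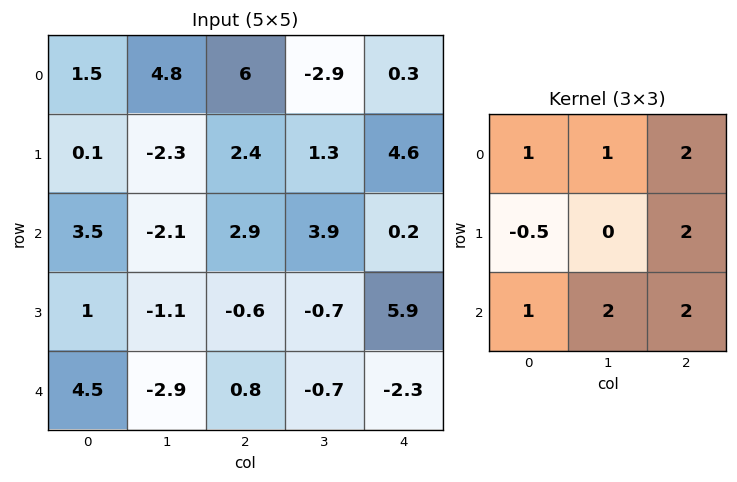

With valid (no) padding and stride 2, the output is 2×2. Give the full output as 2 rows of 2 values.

Output[0,0]: The receptive field on the input at this output position is [1.5 4.8 6 / 0.1 -2.3 2.4 / 3.5 -2.1 2.9]. Elementwise product with the kernel and sum: 1.5·1 + 4.8·1 + 6·2 + 0.1·-0.5 + 2.4·2 + 3.5·1 + -2.1·2 + 2.9·2.
Output[0,1]: The receptive field on the input at this output position is [6 -2.9 0.3 / 2.4 1.3 4.6 / 2.9 3.9 0.2]. Elementwise product with the kernel and sum: 6·1 + -2.9·1 + 0.3·2 + 2.4·-0.5 + 4.6·2 + 2.9·1 + 3.9·2 + 0.2·2.

28.15 22.8
5.8 14.1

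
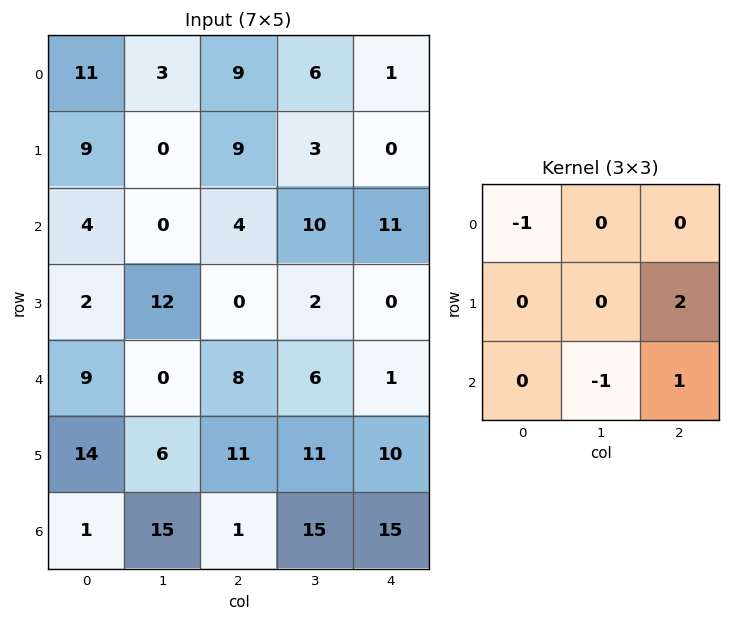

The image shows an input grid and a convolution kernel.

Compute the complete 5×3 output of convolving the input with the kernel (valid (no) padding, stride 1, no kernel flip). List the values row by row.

11 9 -8
-13 22 11
4 2 -9
19 0 1
-1 36 12

Output[0,0]: The receptive field on the input at this output position is [11 3 9 / 9 0 9 / 4 0 4]. Elementwise product with the kernel and sum: 11·-1 + 9·2 + 0·-1 + 4·1.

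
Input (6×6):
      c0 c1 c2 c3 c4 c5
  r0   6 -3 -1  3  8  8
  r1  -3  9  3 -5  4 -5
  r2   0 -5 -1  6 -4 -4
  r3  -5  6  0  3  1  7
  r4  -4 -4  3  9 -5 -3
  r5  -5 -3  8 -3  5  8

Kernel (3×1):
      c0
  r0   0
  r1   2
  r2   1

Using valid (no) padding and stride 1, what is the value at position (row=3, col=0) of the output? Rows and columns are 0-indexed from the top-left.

-13

The receptive field on the input at this output position is [-5 / -4 / -5]. Elementwise product with the kernel and sum: -4·2 + -5·1.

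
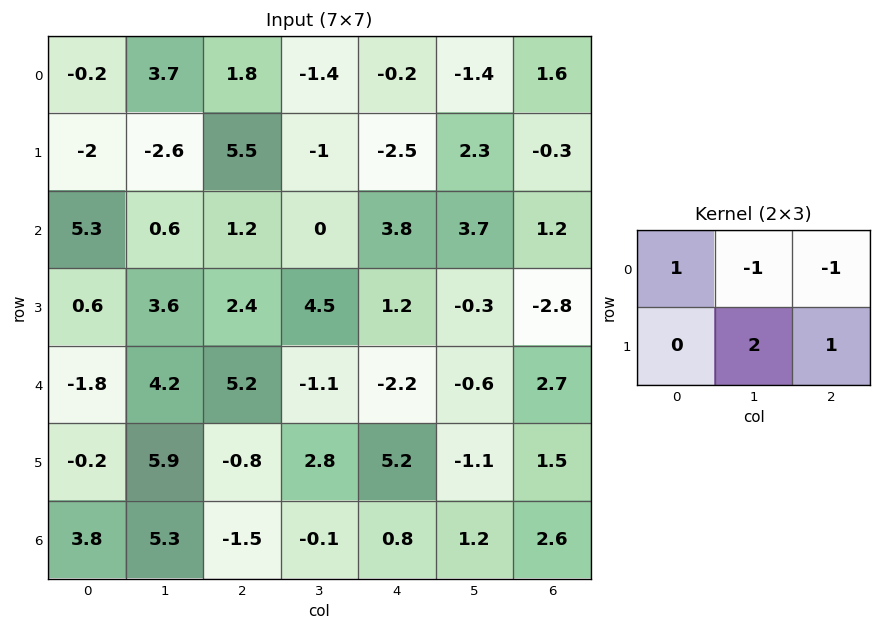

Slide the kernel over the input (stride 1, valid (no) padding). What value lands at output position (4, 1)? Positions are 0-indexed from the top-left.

The receptive field on the input at this output position is [4.2 5.2 -1.1 / 5.9 -0.8 2.8]. Elementwise product with the kernel and sum: 4.2·1 + 5.2·-1 + -1.1·-1 + -0.8·2 + 2.8·1.

1.3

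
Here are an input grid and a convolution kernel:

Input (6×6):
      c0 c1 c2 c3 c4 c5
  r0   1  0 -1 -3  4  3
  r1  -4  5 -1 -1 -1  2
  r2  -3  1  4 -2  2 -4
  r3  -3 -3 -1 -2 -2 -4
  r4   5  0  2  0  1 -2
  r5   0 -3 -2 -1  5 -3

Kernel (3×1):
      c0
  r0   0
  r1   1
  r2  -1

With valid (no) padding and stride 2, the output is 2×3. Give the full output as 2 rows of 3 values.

Output[0,0]: The receptive field on the input at this output position is [1 / -4 / -3]. Elementwise product with the kernel and sum: -4·1 + -3·-1.
Output[0,1]: The receptive field on the input at this output position is [-1 / -1 / 4]. Elementwise product with the kernel and sum: -1·1 + 4·-1.

-1 -5 -3
-8 -3 -3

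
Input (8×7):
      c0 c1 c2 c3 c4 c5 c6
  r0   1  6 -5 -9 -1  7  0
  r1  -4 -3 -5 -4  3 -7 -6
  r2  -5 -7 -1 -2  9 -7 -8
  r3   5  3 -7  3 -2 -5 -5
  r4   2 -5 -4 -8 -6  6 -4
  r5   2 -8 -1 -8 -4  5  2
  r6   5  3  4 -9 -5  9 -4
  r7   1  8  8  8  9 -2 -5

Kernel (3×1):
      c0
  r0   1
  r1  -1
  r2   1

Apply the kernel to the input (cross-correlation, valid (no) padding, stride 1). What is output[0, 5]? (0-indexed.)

The receptive field on the input at this output position is [7 / -7 / -7]. Elementwise product with the kernel and sum: 7·1 + -7·-1 + -7·1.

7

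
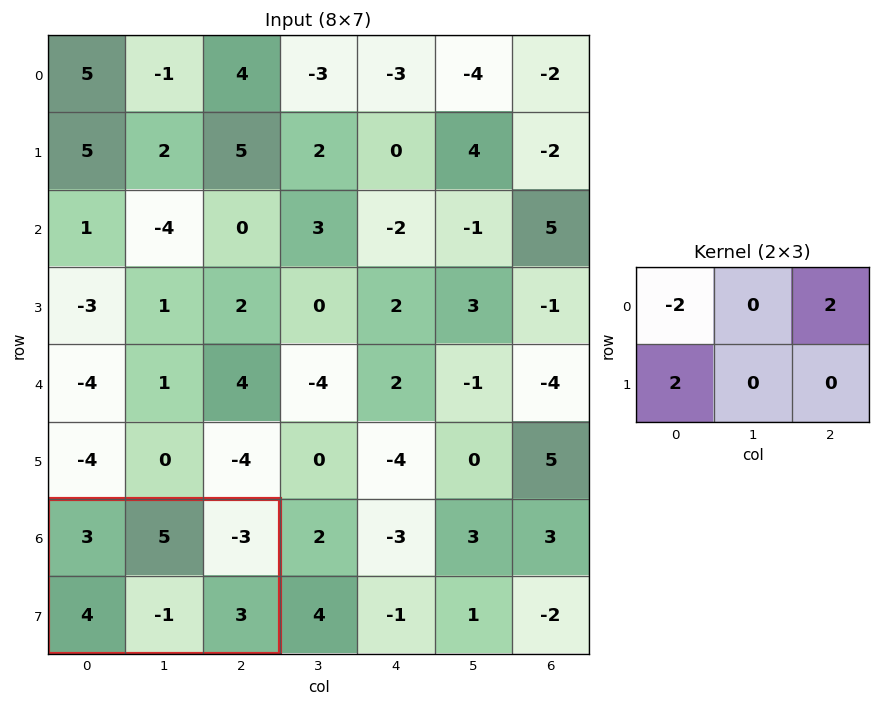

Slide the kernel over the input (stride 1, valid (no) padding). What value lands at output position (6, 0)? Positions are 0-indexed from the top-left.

-4

The receptive field on the input at this output position is [3 5 -3 / 4 -1 3]. Elementwise product with the kernel and sum: 3·-2 + -3·2 + 4·2.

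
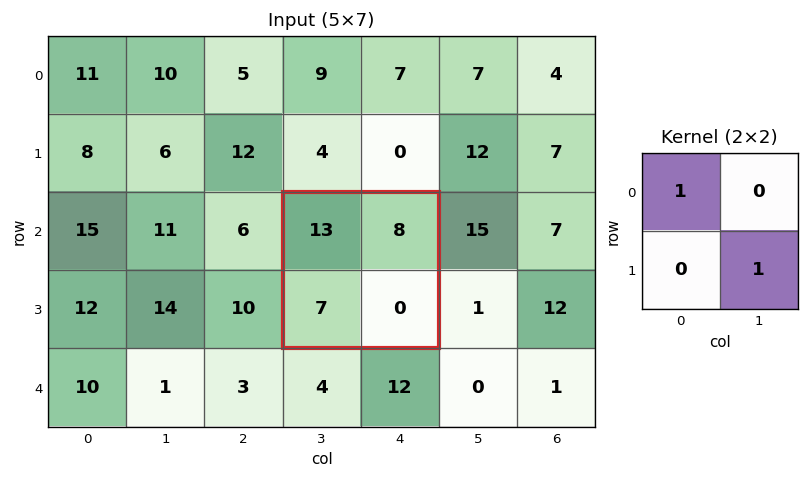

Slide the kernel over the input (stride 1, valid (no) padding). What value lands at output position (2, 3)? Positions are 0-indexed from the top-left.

The receptive field on the input at this output position is [13 8 / 7 0]. Elementwise product with the kernel and sum: 13·1 + 0·1.

13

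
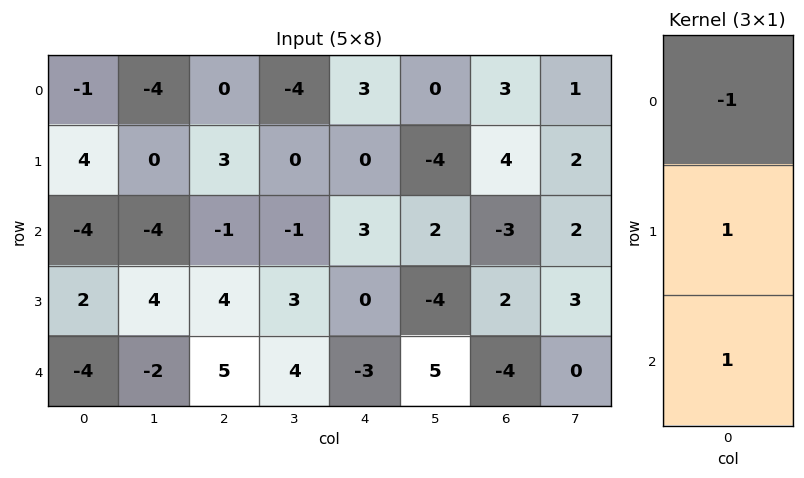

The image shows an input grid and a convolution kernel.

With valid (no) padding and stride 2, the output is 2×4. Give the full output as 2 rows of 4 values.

1 2 0 -2
2 10 -6 1

Output[0,0]: The receptive field on the input at this output position is [-1 / 4 / -4]. Elementwise product with the kernel and sum: -1·-1 + 4·1 + -4·1.
Output[0,1]: The receptive field on the input at this output position is [0 / 3 / -1]. Elementwise product with the kernel and sum: 0·-1 + 3·1 + -1·1.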